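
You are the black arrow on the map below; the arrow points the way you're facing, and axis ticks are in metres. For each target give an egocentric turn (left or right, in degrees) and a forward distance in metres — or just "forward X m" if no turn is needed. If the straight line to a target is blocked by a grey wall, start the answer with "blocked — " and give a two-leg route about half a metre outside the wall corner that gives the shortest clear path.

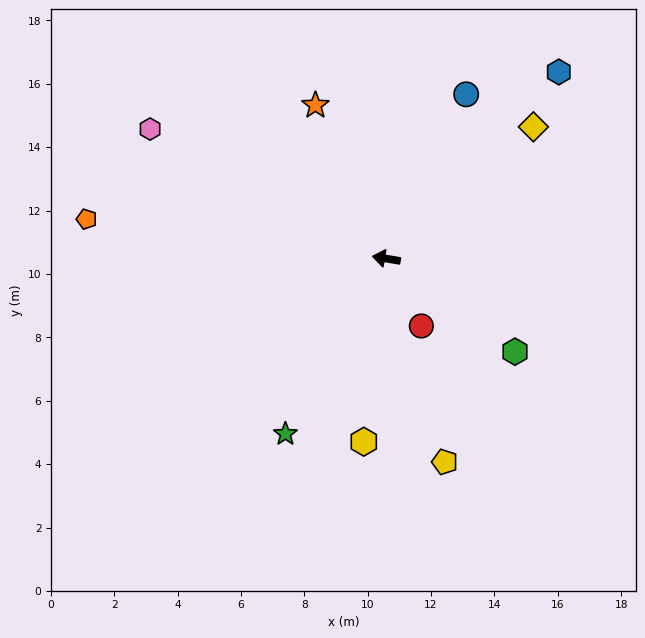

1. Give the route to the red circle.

turn left 127°, forward 2.4 m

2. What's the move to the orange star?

turn right 56°, forward 5.3 m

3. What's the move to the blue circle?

turn right 106°, forward 5.8 m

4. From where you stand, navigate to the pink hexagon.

turn right 19°, forward 8.5 m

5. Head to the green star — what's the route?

turn left 70°, forward 6.4 m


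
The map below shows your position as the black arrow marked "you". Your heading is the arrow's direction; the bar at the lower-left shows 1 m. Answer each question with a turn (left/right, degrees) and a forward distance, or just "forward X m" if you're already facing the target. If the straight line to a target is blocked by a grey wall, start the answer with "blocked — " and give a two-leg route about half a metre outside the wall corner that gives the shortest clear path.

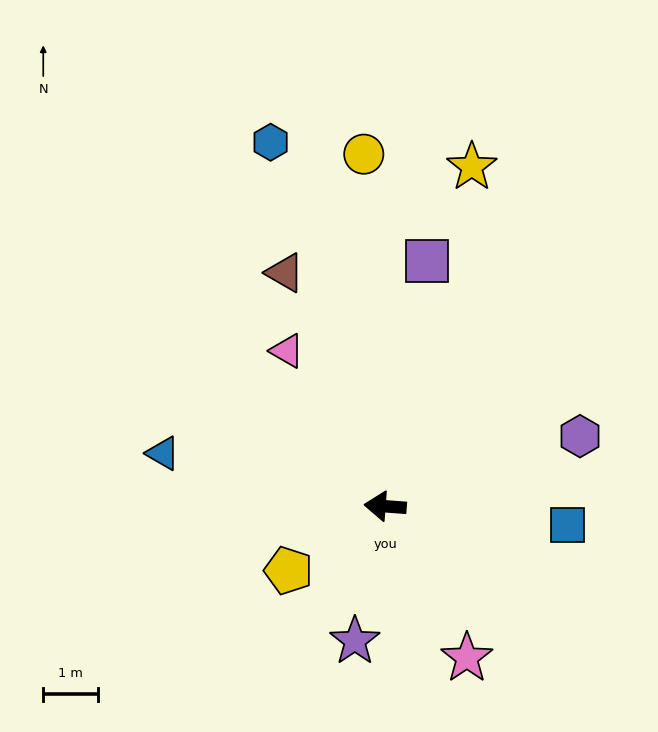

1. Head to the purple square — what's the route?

turn right 95°, forward 4.5 m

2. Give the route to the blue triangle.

turn right 9°, forward 4.2 m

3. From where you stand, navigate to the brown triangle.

turn right 62°, forward 4.6 m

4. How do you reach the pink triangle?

turn right 53°, forward 3.3 m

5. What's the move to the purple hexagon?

turn right 156°, forward 3.8 m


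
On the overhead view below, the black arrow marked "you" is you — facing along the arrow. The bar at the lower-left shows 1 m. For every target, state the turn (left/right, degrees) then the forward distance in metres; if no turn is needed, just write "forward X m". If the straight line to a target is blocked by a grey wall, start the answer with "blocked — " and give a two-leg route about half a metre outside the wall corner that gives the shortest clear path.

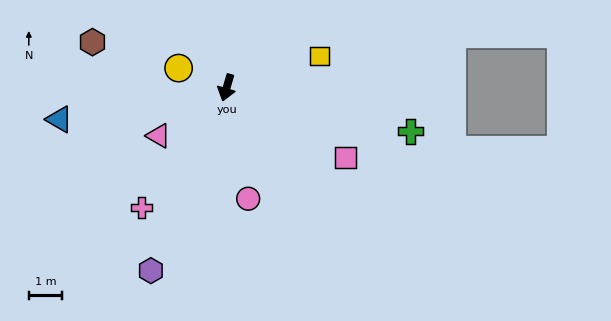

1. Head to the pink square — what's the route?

turn left 76°, forward 4.2 m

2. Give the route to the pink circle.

turn left 27°, forward 3.4 m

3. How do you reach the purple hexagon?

turn right 6°, forward 6.0 m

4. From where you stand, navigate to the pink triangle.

turn right 38°, forward 2.5 m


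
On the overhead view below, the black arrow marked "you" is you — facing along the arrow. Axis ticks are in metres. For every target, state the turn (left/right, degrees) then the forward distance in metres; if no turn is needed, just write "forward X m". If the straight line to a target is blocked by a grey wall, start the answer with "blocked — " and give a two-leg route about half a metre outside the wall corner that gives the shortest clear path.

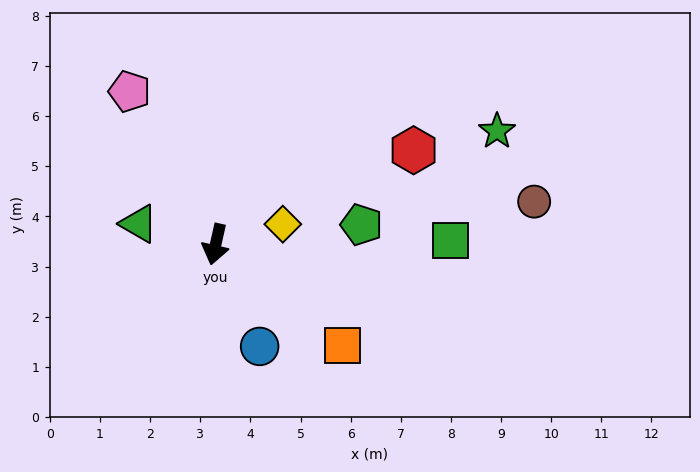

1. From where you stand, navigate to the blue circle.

turn left 36°, forward 2.2 m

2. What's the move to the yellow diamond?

turn left 120°, forward 1.4 m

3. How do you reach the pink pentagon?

turn right 138°, forward 3.5 m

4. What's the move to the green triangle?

turn right 92°, forward 1.6 m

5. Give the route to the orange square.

turn left 64°, forward 3.2 m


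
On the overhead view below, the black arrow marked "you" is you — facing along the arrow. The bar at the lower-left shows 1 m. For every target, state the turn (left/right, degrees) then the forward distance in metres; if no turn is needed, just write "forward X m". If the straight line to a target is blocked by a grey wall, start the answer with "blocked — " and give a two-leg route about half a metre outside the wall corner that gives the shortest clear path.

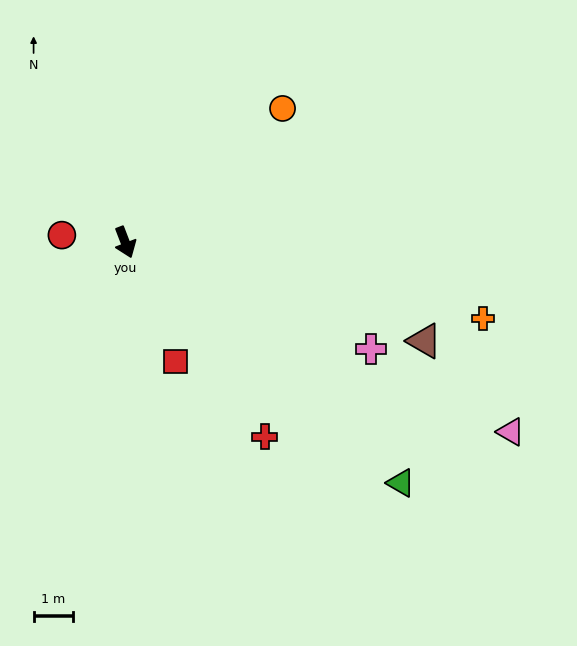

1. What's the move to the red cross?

turn left 15°, forward 6.1 m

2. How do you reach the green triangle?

turn left 28°, forward 9.3 m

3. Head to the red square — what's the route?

forward 3.3 m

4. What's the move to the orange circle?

turn left 109°, forward 5.3 m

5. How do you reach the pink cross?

turn left 46°, forward 6.8 m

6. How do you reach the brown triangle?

turn left 51°, forward 8.0 m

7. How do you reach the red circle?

turn right 118°, forward 1.6 m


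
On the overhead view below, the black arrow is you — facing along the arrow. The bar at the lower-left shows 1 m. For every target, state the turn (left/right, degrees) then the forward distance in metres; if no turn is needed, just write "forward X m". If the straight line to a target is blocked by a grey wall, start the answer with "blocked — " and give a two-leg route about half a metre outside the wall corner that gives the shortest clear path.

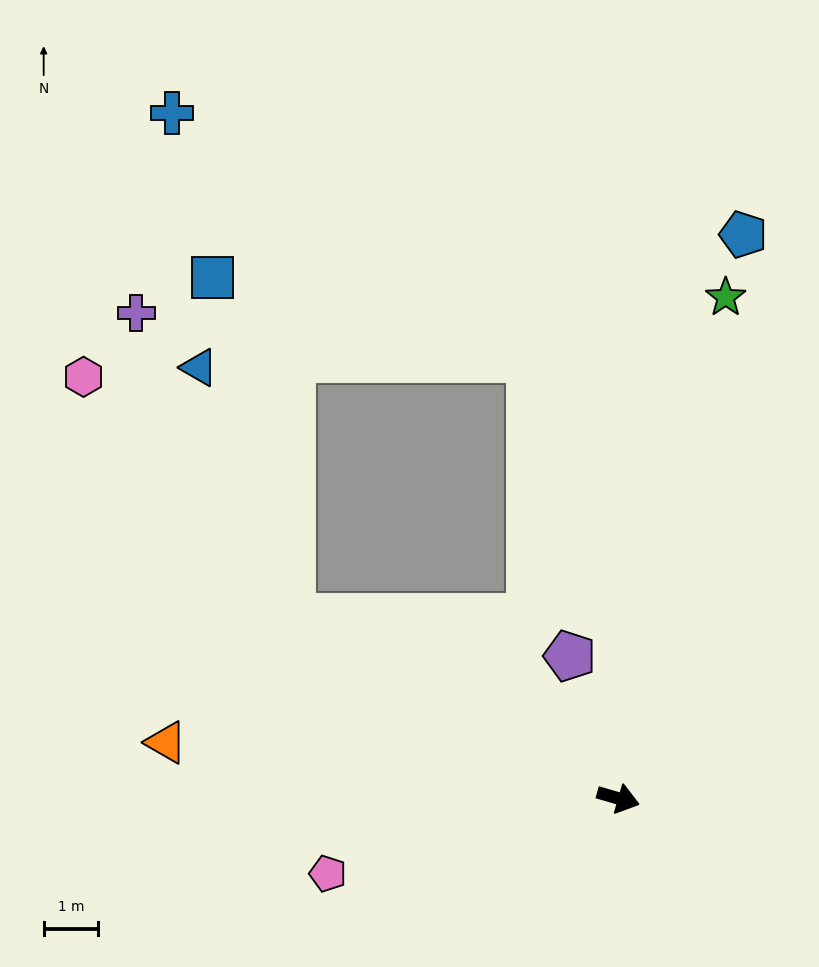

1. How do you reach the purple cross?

blocked — turn left 167°, forward 6.8 m, then turn right 34°, forward 6.2 m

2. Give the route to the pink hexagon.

blocked — turn left 167°, forward 6.8 m, then turn right 20°, forward 5.8 m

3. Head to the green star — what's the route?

turn left 94°, forward 9.4 m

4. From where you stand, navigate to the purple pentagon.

turn left 125°, forward 2.8 m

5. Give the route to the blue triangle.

blocked — turn left 167°, forward 6.8 m, then turn right 40°, forward 4.9 m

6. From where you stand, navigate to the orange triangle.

turn right 171°, forward 8.3 m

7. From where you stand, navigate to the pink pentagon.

turn right 149°, forward 5.5 m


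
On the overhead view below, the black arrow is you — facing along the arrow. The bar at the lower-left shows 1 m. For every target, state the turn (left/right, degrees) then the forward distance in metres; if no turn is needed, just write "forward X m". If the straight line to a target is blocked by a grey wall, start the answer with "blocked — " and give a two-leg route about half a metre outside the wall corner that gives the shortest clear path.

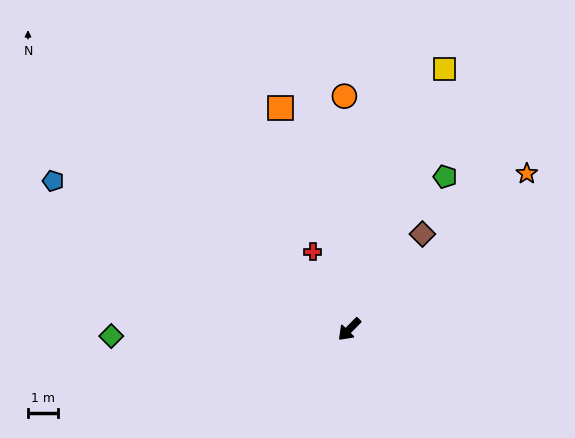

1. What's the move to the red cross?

turn right 110°, forward 2.9 m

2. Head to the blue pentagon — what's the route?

turn right 72°, forward 11.1 m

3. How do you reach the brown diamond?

turn right 173°, forward 4.0 m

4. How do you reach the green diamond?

turn right 44°, forward 8.0 m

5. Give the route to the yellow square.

turn right 155°, forward 9.3 m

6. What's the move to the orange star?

turn left 176°, forward 7.9 m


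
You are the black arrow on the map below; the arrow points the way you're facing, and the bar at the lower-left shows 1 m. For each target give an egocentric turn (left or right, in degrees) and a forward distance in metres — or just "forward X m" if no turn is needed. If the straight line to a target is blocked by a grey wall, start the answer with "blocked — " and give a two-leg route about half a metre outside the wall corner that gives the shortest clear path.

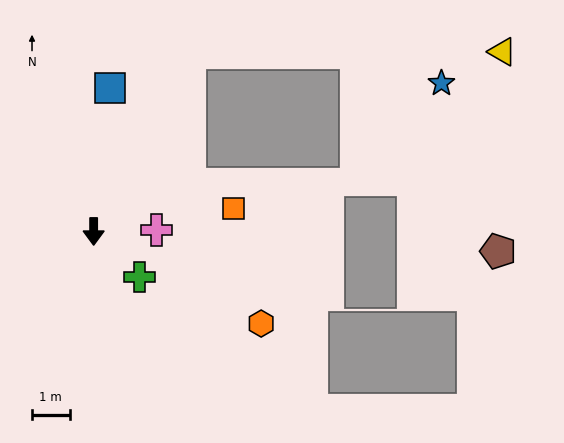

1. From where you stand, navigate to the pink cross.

turn left 91°, forward 1.7 m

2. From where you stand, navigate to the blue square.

turn left 173°, forward 3.8 m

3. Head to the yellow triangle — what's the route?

blocked — turn left 152°, forward 5.4 m, then turn right 62°, forward 8.3 m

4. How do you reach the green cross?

turn left 45°, forward 1.7 m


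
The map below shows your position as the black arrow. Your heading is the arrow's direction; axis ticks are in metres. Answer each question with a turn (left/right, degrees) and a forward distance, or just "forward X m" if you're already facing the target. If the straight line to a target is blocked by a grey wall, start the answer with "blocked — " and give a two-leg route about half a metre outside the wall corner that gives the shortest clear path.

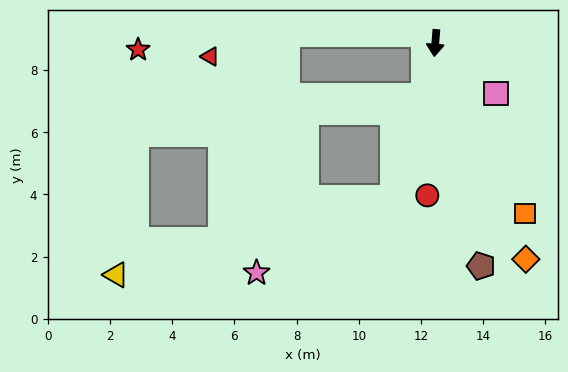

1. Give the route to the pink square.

turn left 55°, forward 2.5 m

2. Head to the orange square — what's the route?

turn left 32°, forward 6.2 m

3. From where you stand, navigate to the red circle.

forward 4.9 m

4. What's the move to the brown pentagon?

turn left 16°, forward 7.3 m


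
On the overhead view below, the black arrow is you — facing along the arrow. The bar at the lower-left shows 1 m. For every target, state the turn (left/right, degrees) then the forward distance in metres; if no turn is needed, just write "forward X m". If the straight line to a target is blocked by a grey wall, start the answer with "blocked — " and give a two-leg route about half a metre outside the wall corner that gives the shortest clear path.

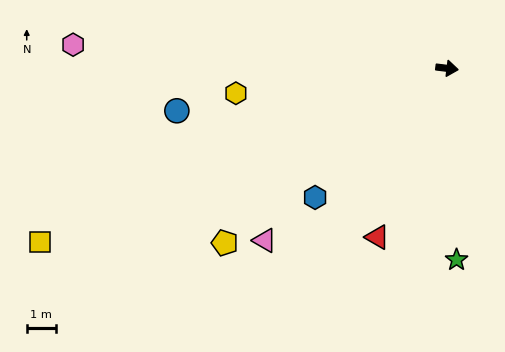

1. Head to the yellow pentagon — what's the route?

turn right 135°, forward 9.6 m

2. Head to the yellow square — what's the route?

turn right 150°, forward 15.1 m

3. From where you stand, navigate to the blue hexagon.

turn right 129°, forward 6.3 m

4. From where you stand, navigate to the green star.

turn right 80°, forward 6.5 m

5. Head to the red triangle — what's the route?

turn right 105°, forward 6.2 m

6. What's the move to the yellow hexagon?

turn right 166°, forward 7.2 m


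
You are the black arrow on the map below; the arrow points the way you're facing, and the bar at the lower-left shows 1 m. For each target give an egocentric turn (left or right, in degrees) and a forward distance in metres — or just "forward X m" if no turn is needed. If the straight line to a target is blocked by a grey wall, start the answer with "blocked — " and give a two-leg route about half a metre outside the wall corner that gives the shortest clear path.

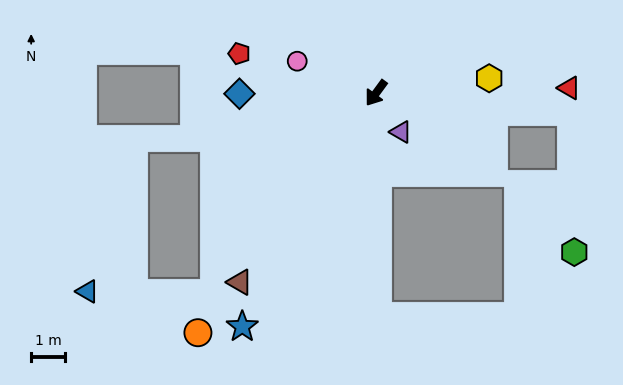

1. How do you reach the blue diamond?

turn right 53°, forward 4.1 m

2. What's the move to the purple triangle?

turn left 69°, forward 1.4 m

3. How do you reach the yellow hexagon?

turn left 134°, forward 3.4 m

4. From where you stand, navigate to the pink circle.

turn right 76°, forward 2.5 m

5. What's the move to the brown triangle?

forward 7.0 m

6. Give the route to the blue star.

turn left 6°, forward 8.0 m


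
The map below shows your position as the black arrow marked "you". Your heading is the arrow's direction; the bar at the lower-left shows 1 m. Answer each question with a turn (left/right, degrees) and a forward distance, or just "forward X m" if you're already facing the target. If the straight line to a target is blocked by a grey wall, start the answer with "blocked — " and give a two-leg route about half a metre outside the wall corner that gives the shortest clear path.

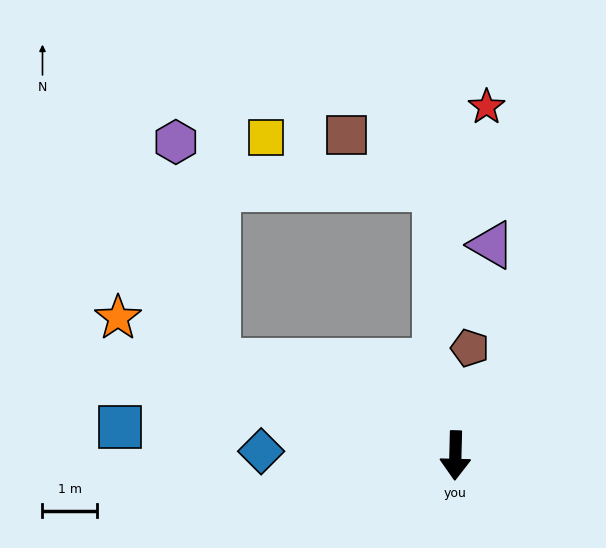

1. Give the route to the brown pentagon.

turn left 174°, forward 2.0 m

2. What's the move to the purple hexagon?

blocked — turn right 110°, forward 4.7 m, then turn right 58°, forward 4.1 m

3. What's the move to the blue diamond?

turn right 90°, forward 3.6 m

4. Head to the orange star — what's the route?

turn right 111°, forward 6.7 m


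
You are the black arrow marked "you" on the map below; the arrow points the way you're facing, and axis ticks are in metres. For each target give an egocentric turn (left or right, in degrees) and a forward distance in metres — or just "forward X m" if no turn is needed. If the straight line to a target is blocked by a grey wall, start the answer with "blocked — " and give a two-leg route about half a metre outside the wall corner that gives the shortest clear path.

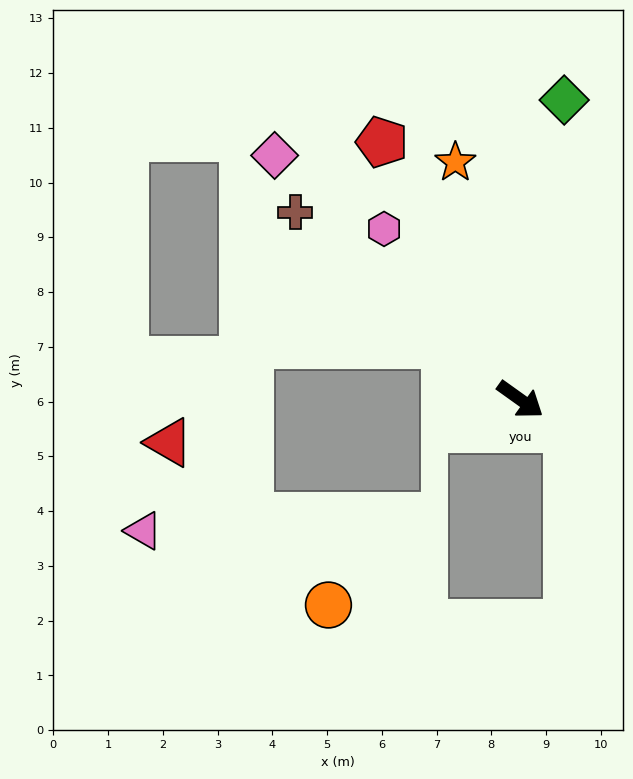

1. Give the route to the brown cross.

turn left 176°, forward 5.3 m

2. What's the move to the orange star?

turn left 141°, forward 4.5 m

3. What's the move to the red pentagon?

turn left 154°, forward 5.3 m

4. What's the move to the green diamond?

turn left 117°, forward 5.5 m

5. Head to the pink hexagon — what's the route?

turn left 164°, forward 4.0 m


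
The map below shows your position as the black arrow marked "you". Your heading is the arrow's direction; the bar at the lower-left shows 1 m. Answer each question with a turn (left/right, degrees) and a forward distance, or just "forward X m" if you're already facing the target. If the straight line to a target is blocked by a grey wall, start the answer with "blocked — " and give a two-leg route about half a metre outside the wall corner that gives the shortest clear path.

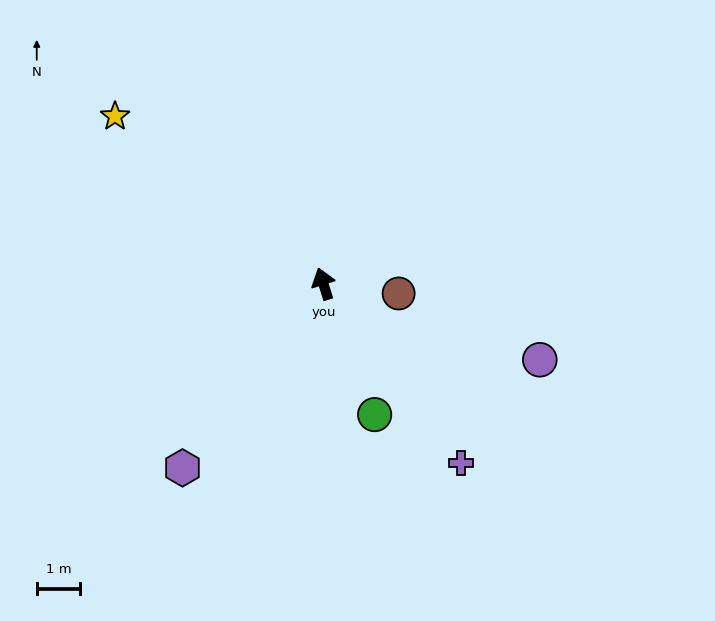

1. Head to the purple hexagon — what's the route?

turn left 125°, forward 5.3 m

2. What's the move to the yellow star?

turn left 34°, forward 6.1 m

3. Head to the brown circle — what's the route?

turn right 115°, forward 1.7 m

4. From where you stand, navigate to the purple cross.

turn right 160°, forward 5.2 m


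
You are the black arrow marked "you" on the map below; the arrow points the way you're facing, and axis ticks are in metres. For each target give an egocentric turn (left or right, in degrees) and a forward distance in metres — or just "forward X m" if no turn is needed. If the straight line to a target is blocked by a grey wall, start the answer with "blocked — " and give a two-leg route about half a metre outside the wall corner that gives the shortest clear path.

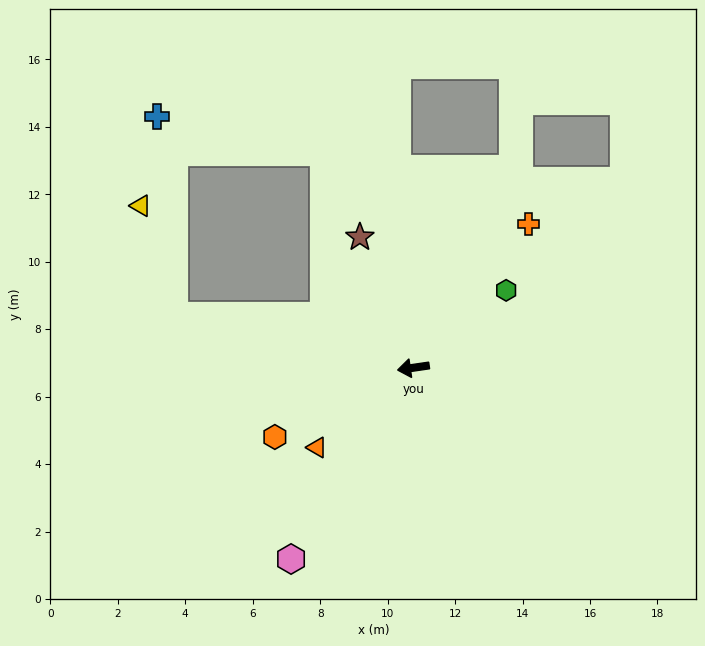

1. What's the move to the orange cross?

turn right 137°, forward 5.5 m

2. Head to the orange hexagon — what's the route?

turn left 18°, forward 4.6 m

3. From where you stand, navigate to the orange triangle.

turn left 31°, forward 3.7 m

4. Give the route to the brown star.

turn right 76°, forward 4.2 m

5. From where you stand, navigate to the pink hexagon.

turn left 49°, forward 6.7 m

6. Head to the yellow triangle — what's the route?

blocked — turn right 20°, forward 7.3 m, then turn right 62°, forward 3.4 m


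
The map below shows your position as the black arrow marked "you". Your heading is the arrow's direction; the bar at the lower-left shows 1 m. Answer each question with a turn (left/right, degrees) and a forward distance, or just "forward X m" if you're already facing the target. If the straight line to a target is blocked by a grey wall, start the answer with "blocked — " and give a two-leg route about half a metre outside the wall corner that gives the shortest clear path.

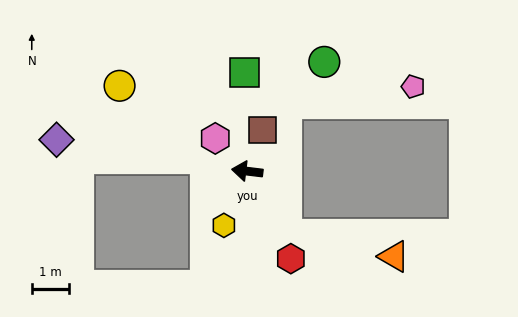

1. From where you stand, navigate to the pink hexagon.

turn right 39°, forward 1.2 m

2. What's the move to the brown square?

turn right 104°, forward 1.2 m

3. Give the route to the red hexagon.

turn left 123°, forward 2.6 m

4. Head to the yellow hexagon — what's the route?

turn left 74°, forward 1.6 m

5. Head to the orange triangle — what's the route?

blocked — turn left 128°, forward 2.0 m, then turn left 48°, forward 2.9 m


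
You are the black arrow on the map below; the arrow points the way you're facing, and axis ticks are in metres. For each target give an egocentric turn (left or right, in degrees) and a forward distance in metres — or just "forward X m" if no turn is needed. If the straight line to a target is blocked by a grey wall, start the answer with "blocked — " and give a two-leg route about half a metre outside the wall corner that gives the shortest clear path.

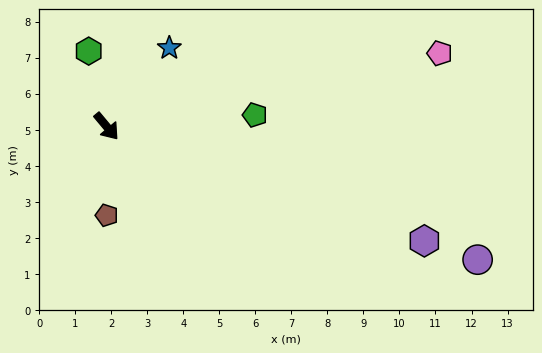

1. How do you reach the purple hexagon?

turn left 30°, forward 9.4 m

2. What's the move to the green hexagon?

turn left 153°, forward 2.1 m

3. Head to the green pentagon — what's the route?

turn left 55°, forward 4.1 m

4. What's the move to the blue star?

turn left 101°, forward 2.8 m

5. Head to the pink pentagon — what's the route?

turn left 63°, forward 9.5 m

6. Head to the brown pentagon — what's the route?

turn right 40°, forward 2.5 m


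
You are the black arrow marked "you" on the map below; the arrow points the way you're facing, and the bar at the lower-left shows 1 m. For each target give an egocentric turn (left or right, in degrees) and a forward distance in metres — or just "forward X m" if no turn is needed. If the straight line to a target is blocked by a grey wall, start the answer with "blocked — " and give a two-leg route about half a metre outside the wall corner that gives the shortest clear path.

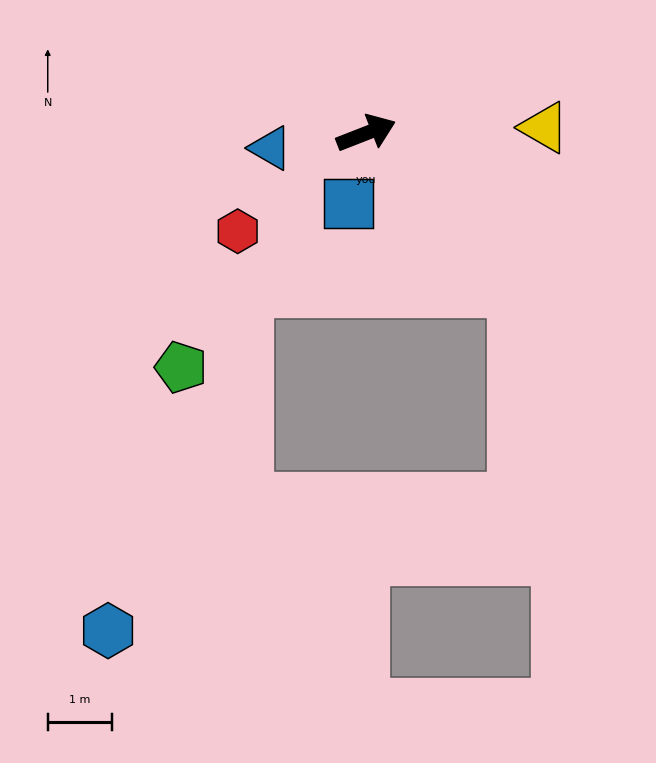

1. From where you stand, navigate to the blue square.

turn right 125°, forward 1.1 m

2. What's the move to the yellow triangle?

turn right 19°, forward 2.7 m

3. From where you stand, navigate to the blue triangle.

turn left 167°, forward 1.5 m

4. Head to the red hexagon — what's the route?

turn right 164°, forward 2.5 m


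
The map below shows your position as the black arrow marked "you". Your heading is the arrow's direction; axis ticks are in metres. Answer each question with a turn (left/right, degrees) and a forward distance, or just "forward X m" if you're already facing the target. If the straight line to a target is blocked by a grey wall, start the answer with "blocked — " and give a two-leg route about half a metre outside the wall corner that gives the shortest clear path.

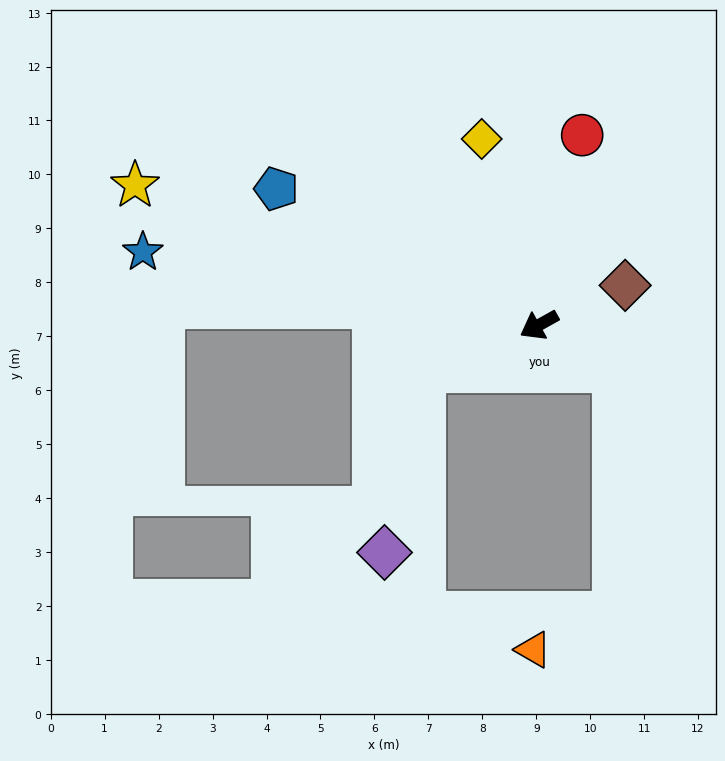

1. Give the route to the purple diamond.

blocked — turn right 8°, forward 2.3 m, then turn left 57°, forward 3.5 m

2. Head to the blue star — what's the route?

turn right 40°, forward 7.5 m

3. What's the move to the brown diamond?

turn left 176°, forward 1.8 m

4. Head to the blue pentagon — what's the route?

turn right 56°, forward 5.5 m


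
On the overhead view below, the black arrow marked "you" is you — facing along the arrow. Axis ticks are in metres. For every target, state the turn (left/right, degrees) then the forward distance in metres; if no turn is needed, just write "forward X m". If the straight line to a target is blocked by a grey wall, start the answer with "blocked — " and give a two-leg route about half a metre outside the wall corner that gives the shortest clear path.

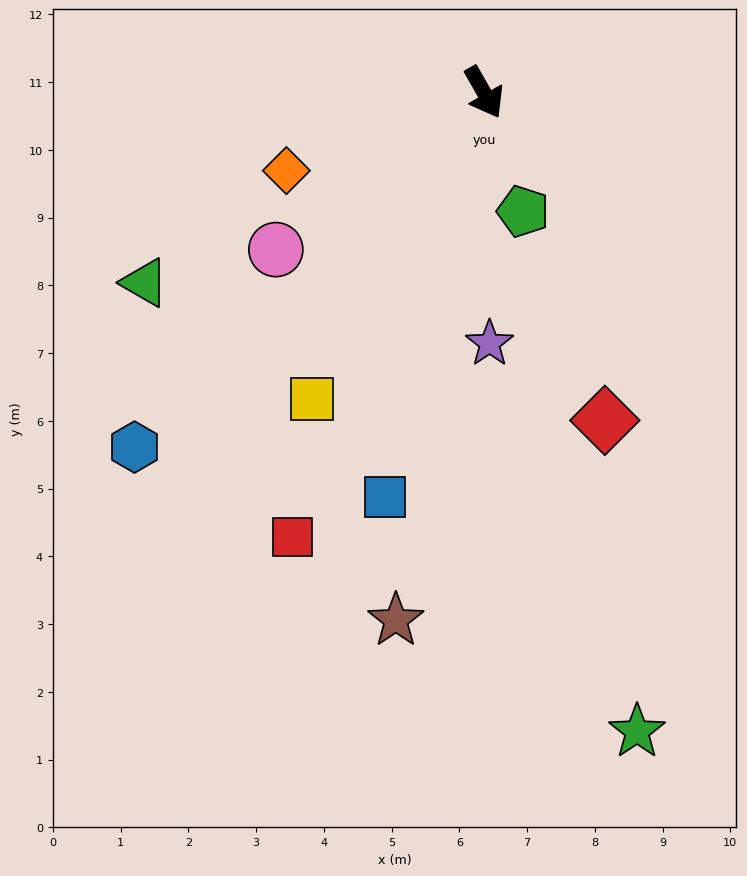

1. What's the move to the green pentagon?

turn right 12°, forward 1.8 m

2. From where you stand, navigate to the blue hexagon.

turn right 74°, forward 7.3 m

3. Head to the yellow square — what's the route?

turn right 59°, forward 5.2 m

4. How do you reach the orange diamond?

turn right 98°, forward 3.1 m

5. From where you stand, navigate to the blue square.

turn right 43°, forward 6.1 m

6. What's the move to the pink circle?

turn right 83°, forward 3.8 m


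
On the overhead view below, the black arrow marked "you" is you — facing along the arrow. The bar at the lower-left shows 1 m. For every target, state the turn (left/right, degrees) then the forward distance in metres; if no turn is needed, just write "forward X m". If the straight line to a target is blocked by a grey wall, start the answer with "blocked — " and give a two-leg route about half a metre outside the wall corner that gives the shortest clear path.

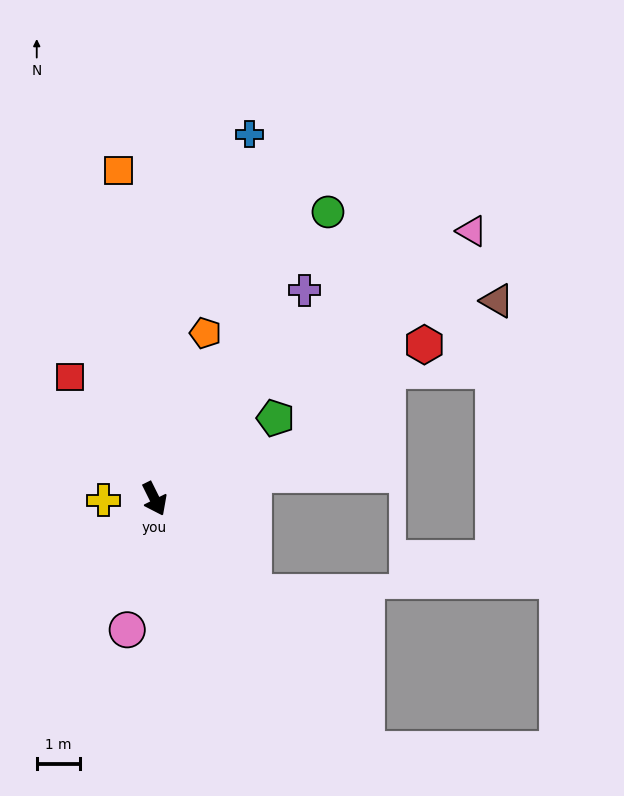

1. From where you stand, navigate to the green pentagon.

turn left 97°, forward 3.4 m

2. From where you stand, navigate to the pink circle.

turn right 38°, forward 3.1 m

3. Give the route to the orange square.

turn left 160°, forward 7.7 m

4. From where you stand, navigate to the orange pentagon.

turn left 137°, forward 4.0 m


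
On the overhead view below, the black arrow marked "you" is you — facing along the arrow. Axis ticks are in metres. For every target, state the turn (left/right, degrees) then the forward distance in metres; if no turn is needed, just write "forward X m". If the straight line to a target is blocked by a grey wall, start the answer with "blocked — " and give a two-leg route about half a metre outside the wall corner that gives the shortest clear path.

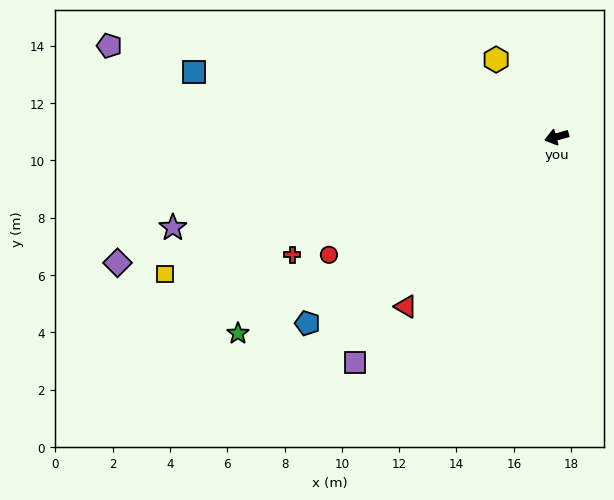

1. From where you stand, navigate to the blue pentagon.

turn left 21°, forward 10.9 m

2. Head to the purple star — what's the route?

turn right 2°, forward 13.8 m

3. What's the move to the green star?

turn left 16°, forward 13.1 m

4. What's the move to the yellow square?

turn left 4°, forward 14.5 m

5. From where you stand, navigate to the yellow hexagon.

turn right 67°, forward 3.4 m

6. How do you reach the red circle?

turn left 12°, forward 8.9 m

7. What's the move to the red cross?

turn left 9°, forward 10.1 m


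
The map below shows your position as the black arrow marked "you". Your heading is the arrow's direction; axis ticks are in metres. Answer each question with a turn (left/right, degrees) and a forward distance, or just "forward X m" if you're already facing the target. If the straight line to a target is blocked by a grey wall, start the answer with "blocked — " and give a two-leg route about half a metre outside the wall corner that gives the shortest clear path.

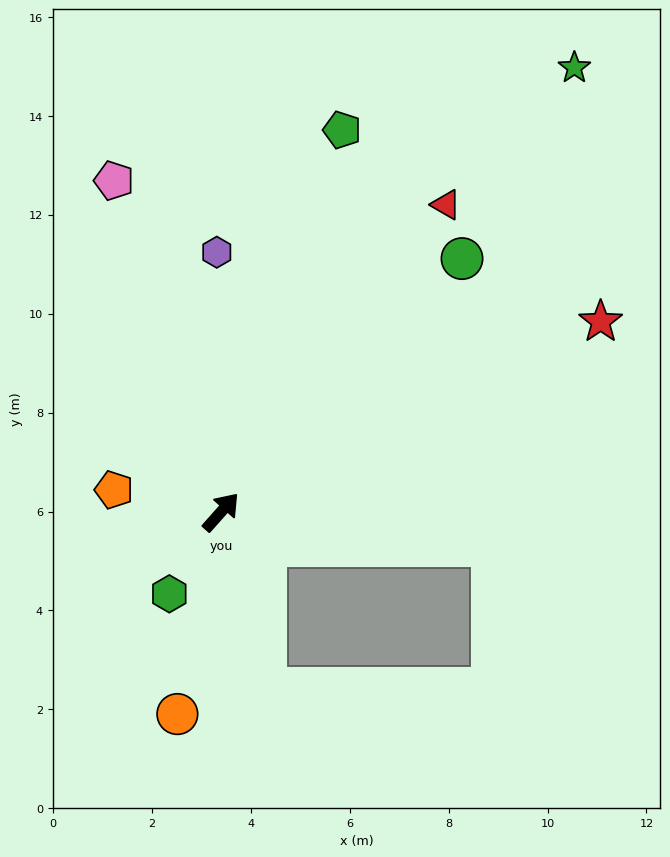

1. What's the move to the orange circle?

turn right 151°, forward 4.2 m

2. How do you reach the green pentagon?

turn left 24°, forward 8.1 m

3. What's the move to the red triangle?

turn left 5°, forward 7.7 m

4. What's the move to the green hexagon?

turn right 171°, forward 2.0 m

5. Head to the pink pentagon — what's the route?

turn left 60°, forward 7.0 m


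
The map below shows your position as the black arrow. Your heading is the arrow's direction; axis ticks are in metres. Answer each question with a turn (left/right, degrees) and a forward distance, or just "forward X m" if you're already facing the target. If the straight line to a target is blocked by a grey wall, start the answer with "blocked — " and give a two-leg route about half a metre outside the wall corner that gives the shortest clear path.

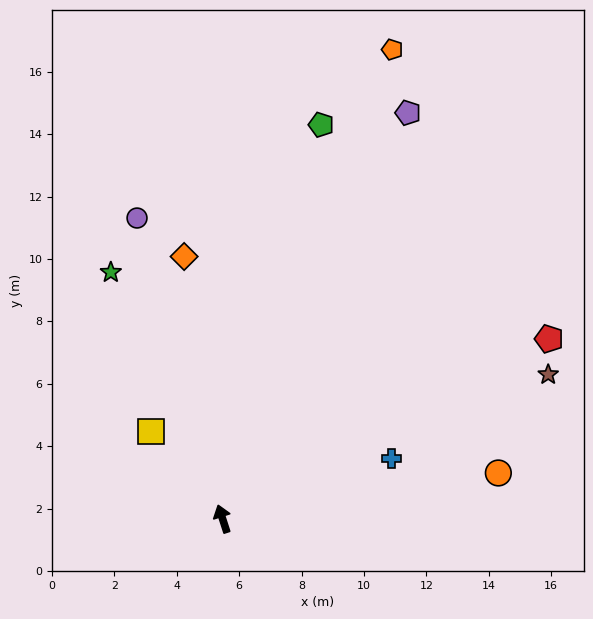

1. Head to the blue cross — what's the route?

turn right 88°, forward 5.8 m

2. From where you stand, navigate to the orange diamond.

turn right 10°, forward 8.5 m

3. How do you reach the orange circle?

turn right 98°, forward 9.0 m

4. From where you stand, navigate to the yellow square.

turn left 21°, forward 3.6 m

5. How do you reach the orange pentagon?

turn right 38°, forward 16.0 m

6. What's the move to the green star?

turn left 6°, forward 8.7 m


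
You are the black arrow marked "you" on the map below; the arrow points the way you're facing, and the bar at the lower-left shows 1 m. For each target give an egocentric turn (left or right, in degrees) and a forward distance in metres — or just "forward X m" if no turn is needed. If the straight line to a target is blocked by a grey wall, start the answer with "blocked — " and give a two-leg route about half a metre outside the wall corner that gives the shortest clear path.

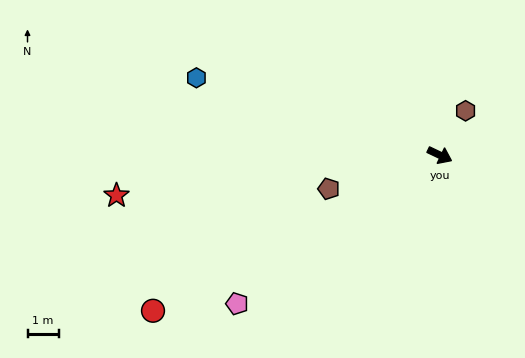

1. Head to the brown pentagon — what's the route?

turn right 138°, forward 3.7 m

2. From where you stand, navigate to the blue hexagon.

turn right 172°, forward 8.2 m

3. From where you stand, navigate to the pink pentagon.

turn right 118°, forward 8.1 m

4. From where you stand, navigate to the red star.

turn right 147°, forward 10.5 m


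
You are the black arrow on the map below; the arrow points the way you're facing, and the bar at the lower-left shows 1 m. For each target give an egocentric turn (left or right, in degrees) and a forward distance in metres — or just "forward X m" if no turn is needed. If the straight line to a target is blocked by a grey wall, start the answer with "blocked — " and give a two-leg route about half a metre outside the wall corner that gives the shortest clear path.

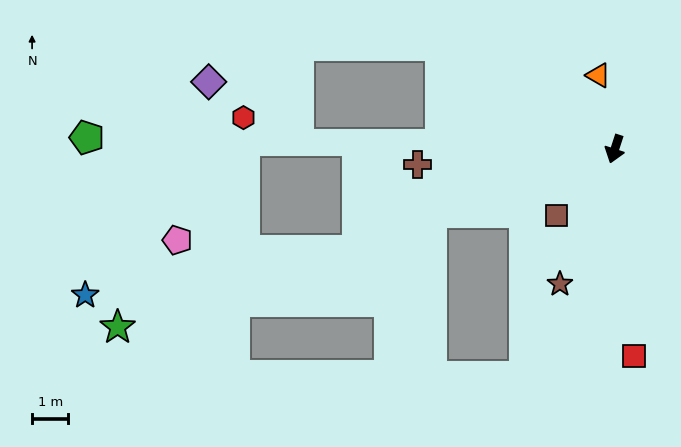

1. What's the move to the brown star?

turn right 4°, forward 4.0 m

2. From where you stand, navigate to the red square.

turn left 23°, forward 5.8 m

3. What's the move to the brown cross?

turn right 68°, forward 5.5 m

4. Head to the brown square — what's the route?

turn right 23°, forward 2.5 m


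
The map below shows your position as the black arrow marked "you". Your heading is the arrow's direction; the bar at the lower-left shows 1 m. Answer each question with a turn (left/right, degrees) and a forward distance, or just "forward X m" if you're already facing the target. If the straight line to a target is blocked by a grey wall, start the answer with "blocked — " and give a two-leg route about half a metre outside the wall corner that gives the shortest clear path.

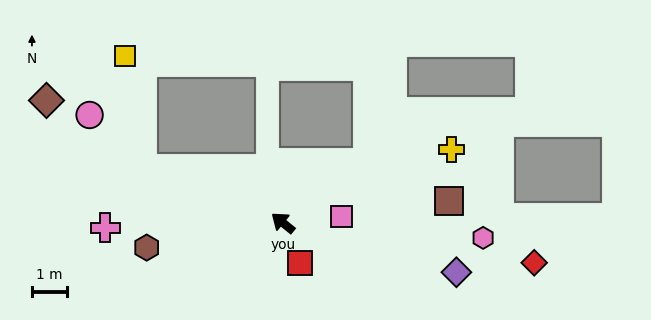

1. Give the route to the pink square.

turn right 134°, forward 1.7 m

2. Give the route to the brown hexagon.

turn left 50°, forward 4.0 m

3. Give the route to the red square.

turn left 153°, forward 1.3 m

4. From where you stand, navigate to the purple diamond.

turn right 157°, forward 5.2 m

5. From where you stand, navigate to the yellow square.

blocked — turn left 18°, forward 4.3 m, then turn right 60°, forward 3.3 m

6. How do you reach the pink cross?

turn left 41°, forward 5.1 m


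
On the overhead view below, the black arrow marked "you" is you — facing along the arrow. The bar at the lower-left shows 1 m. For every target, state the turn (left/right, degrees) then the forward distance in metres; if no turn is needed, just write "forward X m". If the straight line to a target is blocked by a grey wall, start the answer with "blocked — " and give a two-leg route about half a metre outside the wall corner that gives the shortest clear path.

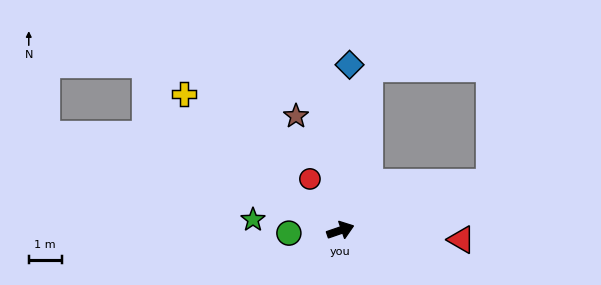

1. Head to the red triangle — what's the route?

turn right 23°, forward 3.7 m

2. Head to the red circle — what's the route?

turn left 102°, forward 1.8 m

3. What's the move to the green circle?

turn left 164°, forward 1.6 m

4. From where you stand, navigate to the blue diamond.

turn left 68°, forward 5.0 m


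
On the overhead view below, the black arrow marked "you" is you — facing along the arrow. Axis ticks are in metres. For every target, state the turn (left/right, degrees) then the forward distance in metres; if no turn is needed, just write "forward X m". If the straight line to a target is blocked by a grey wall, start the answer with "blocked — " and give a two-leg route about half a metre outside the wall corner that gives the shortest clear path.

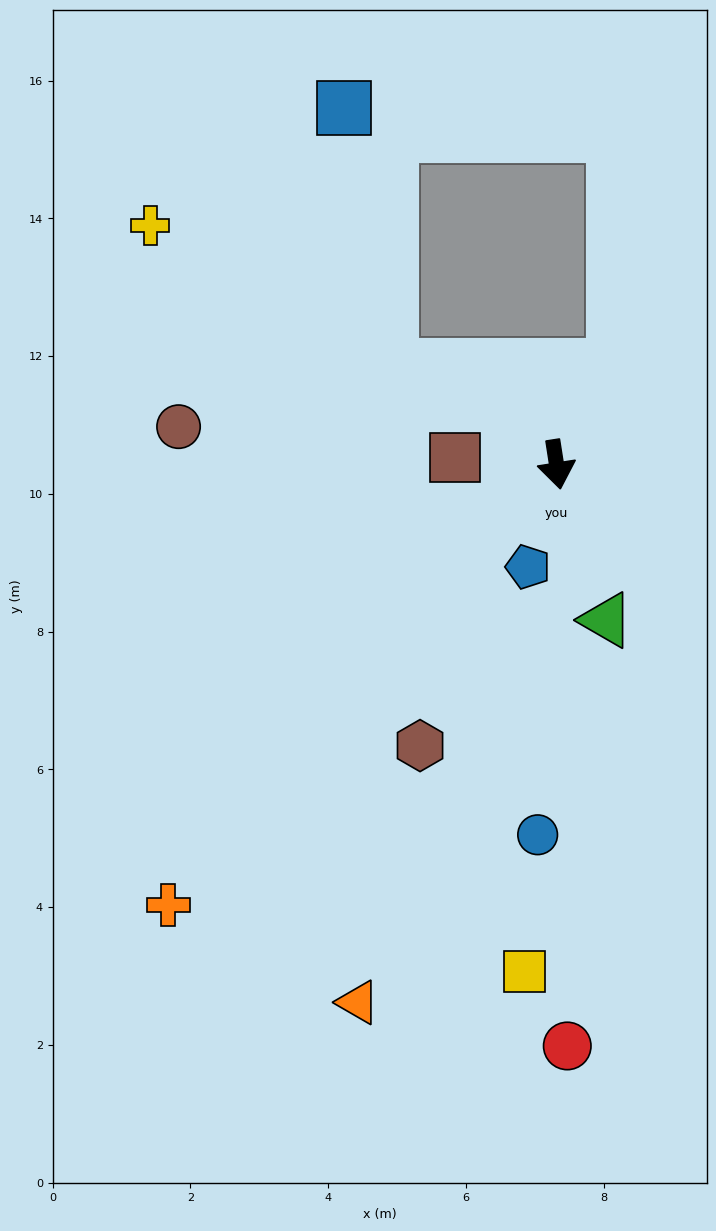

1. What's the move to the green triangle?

turn left 9°, forward 2.4 m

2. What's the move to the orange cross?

turn right 50°, forward 8.5 m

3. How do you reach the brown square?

turn right 103°, forward 1.5 m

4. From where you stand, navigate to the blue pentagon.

turn right 24°, forward 1.5 m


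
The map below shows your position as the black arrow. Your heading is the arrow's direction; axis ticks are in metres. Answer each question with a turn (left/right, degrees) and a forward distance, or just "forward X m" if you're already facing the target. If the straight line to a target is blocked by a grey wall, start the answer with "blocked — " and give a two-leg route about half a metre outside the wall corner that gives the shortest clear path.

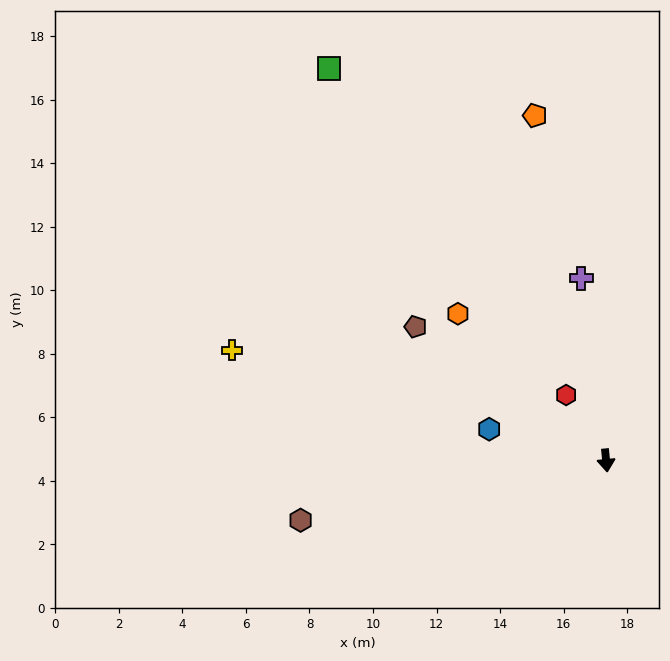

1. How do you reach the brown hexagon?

turn right 84°, forward 9.8 m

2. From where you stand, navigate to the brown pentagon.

turn right 131°, forward 7.3 m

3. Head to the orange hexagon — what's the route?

turn right 140°, forward 6.6 m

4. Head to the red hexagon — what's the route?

turn right 154°, forward 2.4 m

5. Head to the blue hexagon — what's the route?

turn right 111°, forward 3.8 m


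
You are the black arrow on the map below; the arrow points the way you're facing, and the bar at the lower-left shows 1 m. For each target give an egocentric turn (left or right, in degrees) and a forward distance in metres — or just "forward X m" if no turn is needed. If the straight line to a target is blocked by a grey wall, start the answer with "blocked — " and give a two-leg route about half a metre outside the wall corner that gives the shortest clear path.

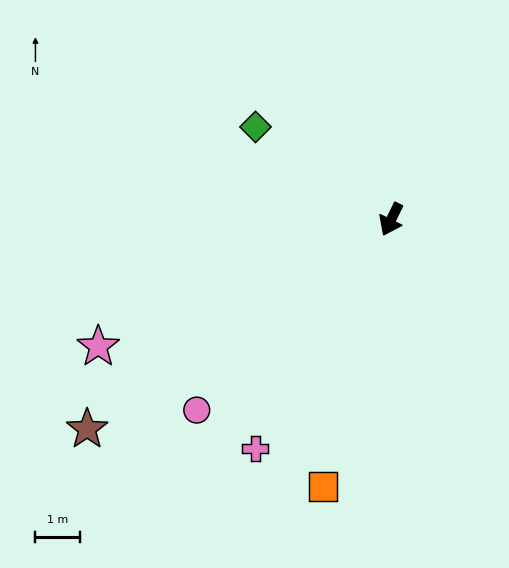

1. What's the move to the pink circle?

turn right 20°, forward 6.1 m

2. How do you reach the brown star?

turn right 29°, forward 8.3 m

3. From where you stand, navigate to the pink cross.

turn right 5°, forward 6.0 m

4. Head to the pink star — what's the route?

turn right 41°, forward 7.2 m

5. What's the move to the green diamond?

turn right 98°, forward 3.7 m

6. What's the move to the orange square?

turn left 12°, forward 6.2 m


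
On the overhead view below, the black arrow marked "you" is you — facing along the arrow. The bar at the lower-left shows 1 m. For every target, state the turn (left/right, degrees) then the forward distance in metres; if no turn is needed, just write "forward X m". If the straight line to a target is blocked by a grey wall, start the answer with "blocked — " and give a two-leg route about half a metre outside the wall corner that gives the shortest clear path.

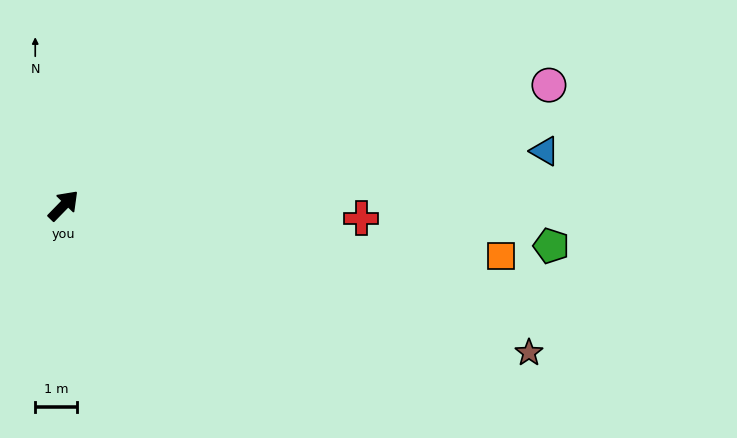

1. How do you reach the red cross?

turn right 48°, forward 7.1 m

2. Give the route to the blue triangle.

turn right 39°, forward 11.6 m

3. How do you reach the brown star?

turn right 63°, forward 11.7 m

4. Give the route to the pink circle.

turn right 32°, forward 12.0 m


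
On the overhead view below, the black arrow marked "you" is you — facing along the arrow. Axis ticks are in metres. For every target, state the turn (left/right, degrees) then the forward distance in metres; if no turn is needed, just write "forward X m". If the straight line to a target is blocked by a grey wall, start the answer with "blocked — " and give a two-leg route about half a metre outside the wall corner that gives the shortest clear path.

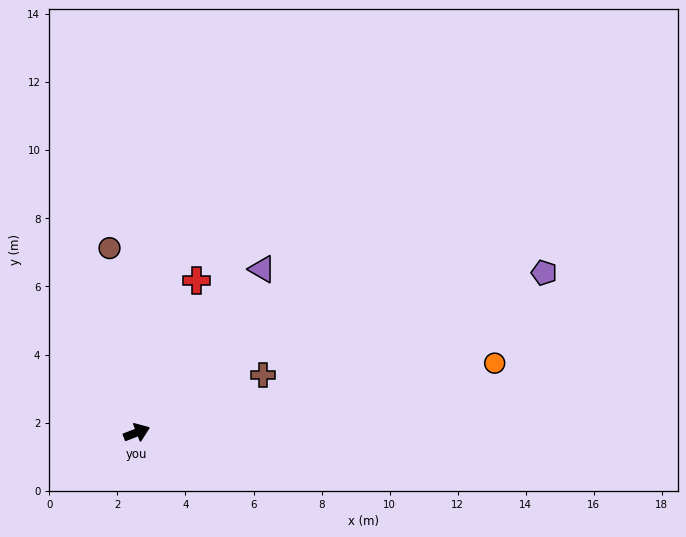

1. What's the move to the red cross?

turn left 47°, forward 4.8 m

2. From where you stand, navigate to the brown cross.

turn left 3°, forward 4.1 m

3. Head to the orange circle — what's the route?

turn right 10°, forward 10.7 m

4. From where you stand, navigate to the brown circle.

turn left 77°, forward 5.5 m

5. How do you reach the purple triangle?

turn left 31°, forward 6.1 m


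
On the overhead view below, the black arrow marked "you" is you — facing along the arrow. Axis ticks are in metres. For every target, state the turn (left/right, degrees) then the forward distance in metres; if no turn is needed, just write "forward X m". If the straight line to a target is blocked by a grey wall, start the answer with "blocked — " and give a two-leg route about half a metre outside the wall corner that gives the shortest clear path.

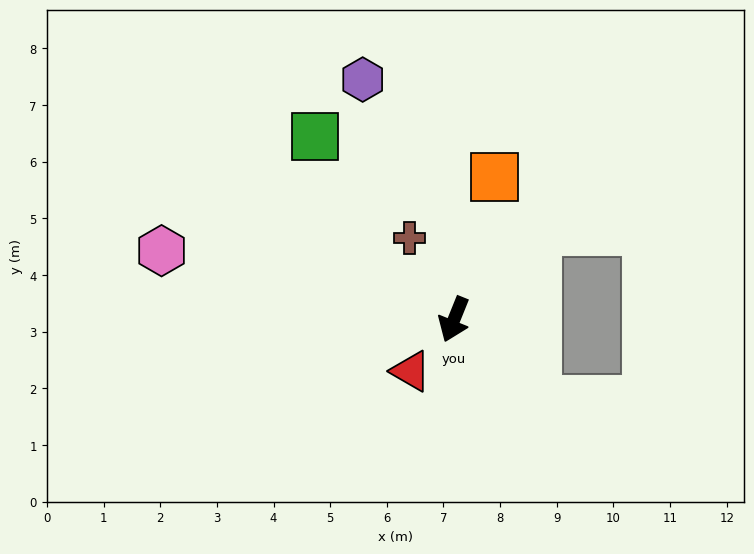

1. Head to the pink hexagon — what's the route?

turn right 81°, forward 5.3 m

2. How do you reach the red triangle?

turn right 18°, forward 1.2 m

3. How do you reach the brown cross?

turn right 129°, forward 1.6 m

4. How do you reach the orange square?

turn right 174°, forward 2.6 m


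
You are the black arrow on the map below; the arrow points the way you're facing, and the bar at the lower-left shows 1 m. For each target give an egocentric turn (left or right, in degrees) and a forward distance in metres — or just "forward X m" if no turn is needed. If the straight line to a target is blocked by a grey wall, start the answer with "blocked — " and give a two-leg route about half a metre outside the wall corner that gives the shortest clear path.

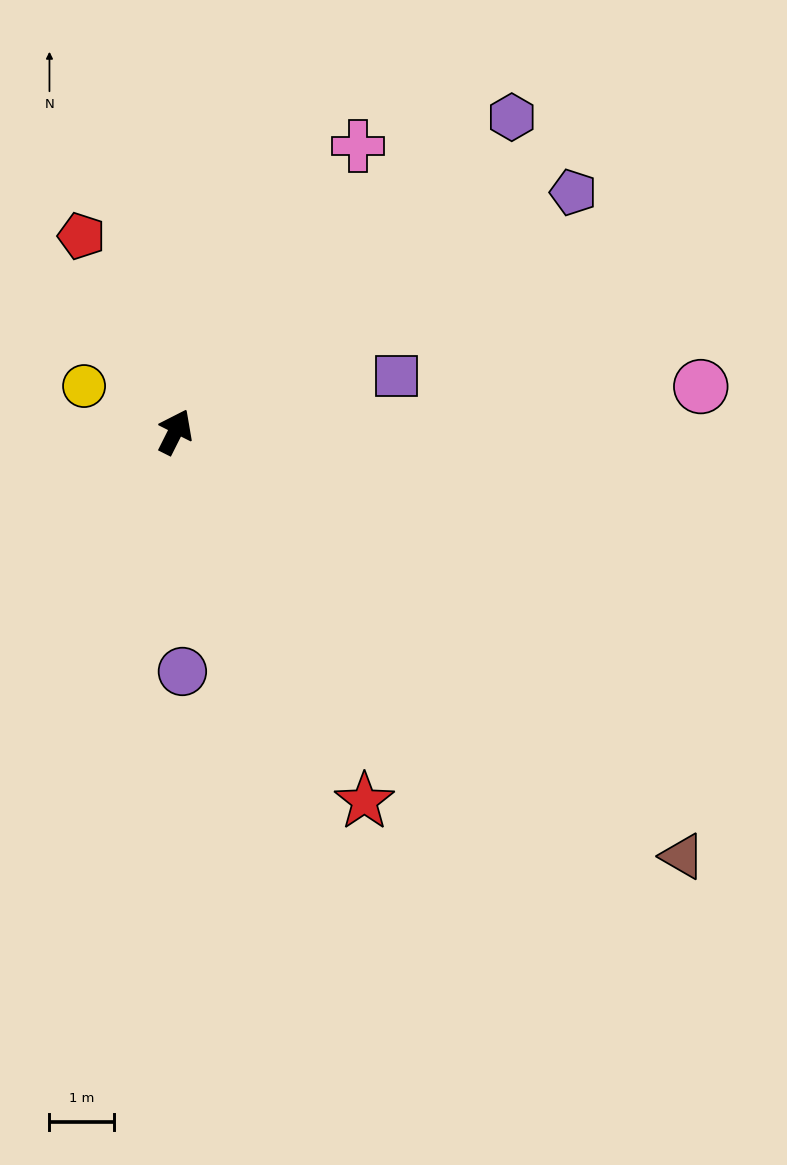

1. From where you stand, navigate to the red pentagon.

turn left 52°, forward 3.3 m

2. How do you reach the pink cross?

turn right 6°, forward 5.2 m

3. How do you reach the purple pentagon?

turn right 32°, forward 7.2 m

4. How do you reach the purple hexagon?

turn right 20°, forward 7.1 m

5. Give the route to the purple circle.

turn right 152°, forward 3.7 m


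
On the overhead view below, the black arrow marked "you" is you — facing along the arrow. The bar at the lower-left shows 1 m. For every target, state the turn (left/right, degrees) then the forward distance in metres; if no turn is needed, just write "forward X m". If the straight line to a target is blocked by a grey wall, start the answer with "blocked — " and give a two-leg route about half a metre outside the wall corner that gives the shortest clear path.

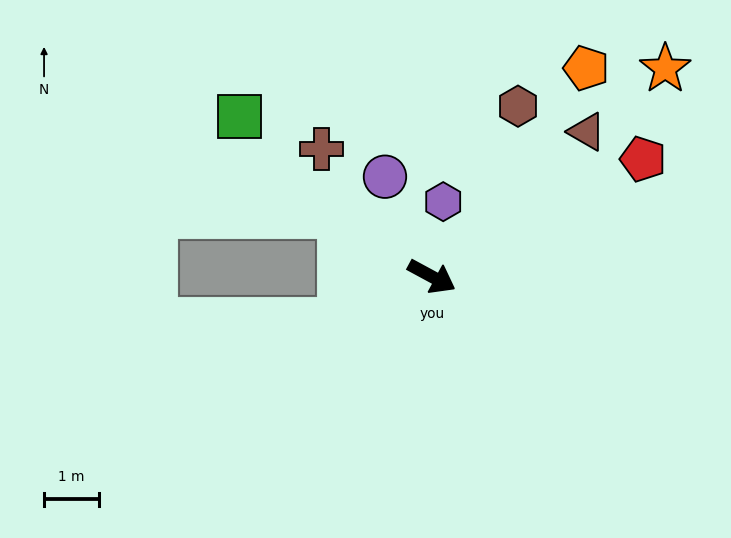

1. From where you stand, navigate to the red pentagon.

turn left 57°, forward 4.4 m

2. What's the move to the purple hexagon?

turn left 110°, forward 1.4 m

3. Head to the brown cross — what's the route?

turn left 159°, forward 3.0 m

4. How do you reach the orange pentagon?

turn left 82°, forward 4.7 m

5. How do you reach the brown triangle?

turn left 71°, forward 3.8 m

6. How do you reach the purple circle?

turn left 144°, forward 2.0 m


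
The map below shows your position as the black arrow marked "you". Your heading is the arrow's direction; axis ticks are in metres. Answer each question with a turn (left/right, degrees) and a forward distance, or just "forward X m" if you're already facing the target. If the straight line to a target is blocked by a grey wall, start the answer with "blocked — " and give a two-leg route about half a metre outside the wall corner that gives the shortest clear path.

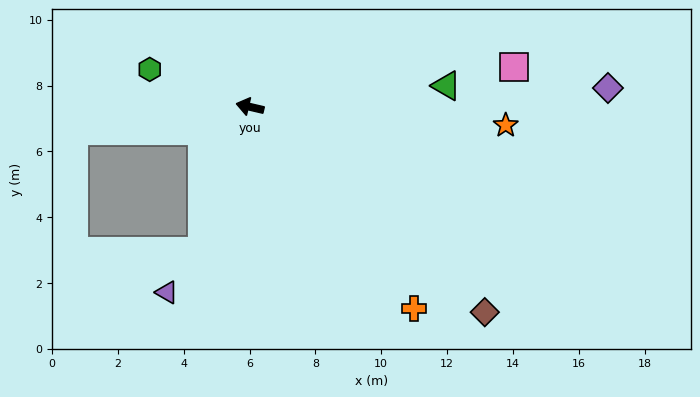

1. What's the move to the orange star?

turn right 171°, forward 7.8 m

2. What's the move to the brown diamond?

turn left 152°, forward 9.5 m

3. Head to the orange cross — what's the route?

turn left 142°, forward 7.9 m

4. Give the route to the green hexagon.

turn right 7°, forward 3.3 m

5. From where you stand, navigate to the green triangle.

turn right 161°, forward 6.0 m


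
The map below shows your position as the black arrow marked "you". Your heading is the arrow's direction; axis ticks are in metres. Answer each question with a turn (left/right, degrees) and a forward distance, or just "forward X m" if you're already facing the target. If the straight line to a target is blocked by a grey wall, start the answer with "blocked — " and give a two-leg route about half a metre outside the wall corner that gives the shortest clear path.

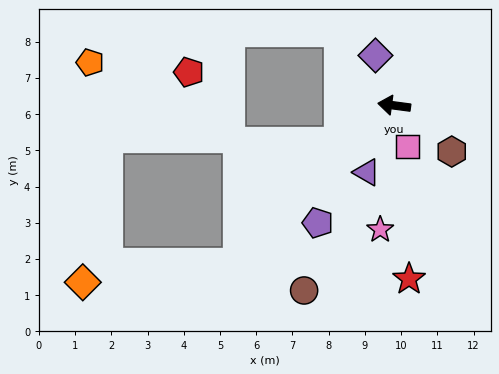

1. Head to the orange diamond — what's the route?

blocked — turn left 53°, forward 6.1 m, then turn right 39°, forward 4.3 m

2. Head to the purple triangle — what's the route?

turn left 75°, forward 2.0 m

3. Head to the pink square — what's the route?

turn left 115°, forward 1.2 m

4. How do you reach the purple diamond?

turn right 62°, forward 1.5 m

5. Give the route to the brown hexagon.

turn left 149°, forward 2.0 m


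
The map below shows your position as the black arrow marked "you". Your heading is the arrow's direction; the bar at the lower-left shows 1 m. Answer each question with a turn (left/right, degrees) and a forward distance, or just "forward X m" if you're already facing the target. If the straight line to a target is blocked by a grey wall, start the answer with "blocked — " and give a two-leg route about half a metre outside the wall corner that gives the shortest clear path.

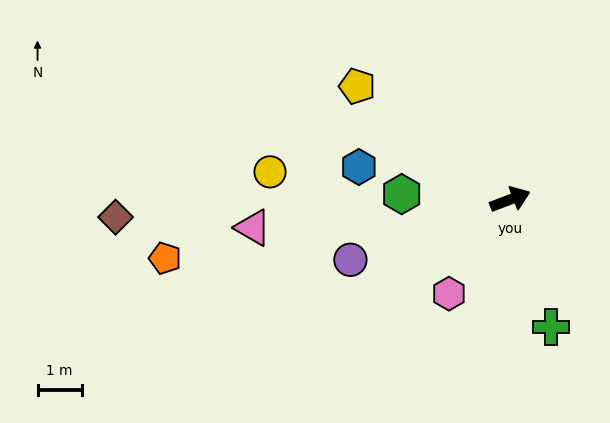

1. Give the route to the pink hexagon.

turn right 144°, forward 2.5 m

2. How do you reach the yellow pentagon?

turn left 123°, forward 4.3 m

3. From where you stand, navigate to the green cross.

turn right 93°, forward 3.0 m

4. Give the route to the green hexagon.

turn left 156°, forward 2.5 m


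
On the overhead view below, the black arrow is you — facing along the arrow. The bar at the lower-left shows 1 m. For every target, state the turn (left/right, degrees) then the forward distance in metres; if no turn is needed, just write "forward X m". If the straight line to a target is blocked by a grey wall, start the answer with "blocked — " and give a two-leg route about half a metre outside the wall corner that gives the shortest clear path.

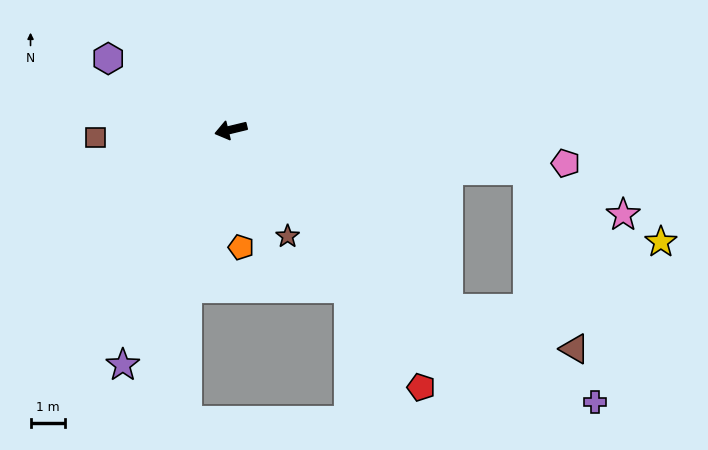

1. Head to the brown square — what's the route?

turn right 10°, forward 3.9 m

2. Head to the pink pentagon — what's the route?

turn left 161°, forward 9.7 m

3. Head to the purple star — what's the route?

turn left 52°, forward 7.5 m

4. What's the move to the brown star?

turn left 104°, forward 3.5 m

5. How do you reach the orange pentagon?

turn left 81°, forward 3.4 m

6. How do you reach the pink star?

blocked — turn left 159°, forward 8.7 m, then turn right 18°, forward 3.1 m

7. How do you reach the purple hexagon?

turn right 44°, forward 4.1 m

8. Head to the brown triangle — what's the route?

blocked — turn left 127°, forward 8.2 m, then turn left 21°, forward 3.8 m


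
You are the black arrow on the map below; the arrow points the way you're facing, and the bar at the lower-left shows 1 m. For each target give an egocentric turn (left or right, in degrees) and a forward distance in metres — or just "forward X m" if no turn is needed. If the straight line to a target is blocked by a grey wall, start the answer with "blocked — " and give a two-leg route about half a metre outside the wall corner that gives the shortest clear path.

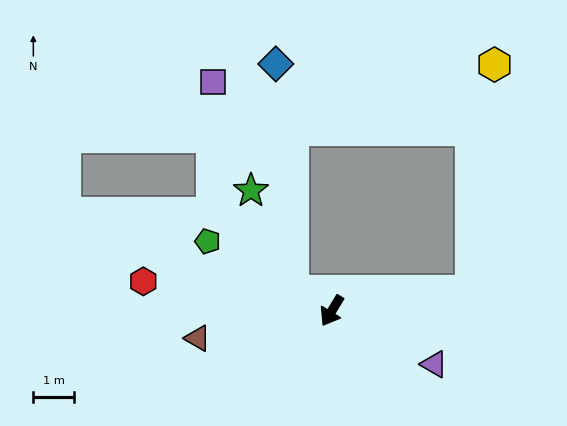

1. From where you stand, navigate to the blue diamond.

blocked — turn right 84°, forward 1.1 m, then turn right 61°, forward 5.7 m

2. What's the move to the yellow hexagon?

blocked — turn left 129°, forward 3.5 m, then turn left 77°, forward 5.7 m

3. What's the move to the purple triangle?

turn left 94°, forward 2.9 m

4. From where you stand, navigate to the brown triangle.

turn right 47°, forward 3.4 m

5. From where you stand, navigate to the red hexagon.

turn right 68°, forward 4.7 m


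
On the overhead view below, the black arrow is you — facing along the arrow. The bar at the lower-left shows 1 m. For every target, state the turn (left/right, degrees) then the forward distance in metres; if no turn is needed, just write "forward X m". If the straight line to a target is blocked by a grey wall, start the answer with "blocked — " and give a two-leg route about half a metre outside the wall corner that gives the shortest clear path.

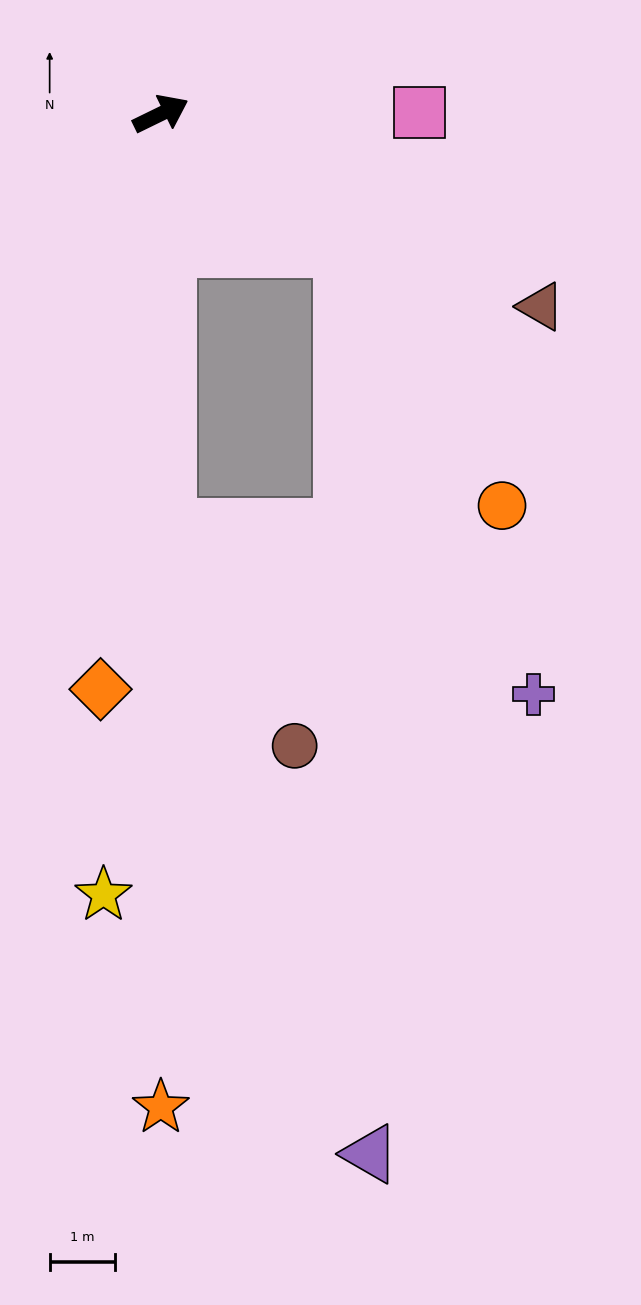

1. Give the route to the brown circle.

blocked — turn right 115°, forward 6.3 m, then turn left 29°, forward 3.8 m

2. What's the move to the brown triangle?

turn right 53°, forward 6.5 m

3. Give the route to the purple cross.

blocked — turn right 63°, forward 3.4 m, then turn right 30°, forward 7.4 m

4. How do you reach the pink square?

turn right 26°, forward 3.9 m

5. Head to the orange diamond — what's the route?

turn right 122°, forward 8.8 m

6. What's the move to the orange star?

turn right 116°, forward 15.1 m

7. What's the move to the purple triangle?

blocked — turn right 115°, forward 6.3 m, then turn left 17°, forward 10.0 m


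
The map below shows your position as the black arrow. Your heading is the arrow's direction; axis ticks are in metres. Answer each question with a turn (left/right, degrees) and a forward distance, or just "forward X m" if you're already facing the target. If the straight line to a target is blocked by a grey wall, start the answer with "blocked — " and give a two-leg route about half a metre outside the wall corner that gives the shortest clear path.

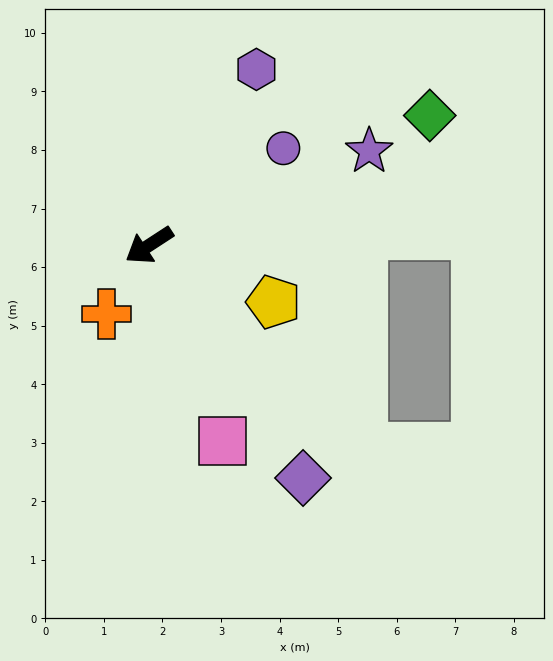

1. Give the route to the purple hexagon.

turn right 154°, forward 3.5 m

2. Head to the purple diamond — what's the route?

turn left 90°, forward 4.8 m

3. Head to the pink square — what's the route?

turn left 77°, forward 3.6 m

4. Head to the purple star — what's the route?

turn left 170°, forward 4.1 m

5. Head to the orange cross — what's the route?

turn left 25°, forward 1.4 m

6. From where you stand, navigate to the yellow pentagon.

turn left 122°, forward 2.3 m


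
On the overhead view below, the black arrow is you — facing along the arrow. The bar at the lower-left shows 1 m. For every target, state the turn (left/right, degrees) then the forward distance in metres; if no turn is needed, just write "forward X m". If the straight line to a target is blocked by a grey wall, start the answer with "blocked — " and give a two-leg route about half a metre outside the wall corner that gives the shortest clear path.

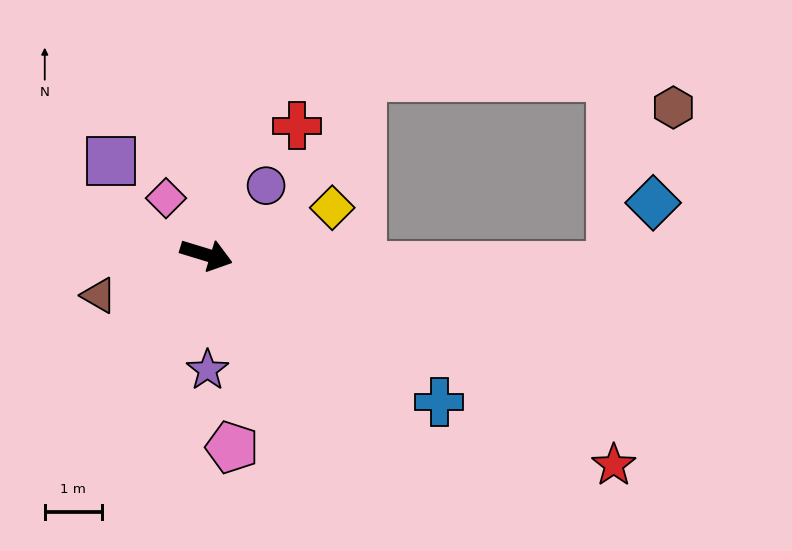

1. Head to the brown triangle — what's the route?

turn right 142°, forward 2.0 m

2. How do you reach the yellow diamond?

turn left 37°, forward 2.4 m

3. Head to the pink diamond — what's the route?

turn left 142°, forward 1.2 m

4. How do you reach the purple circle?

turn left 66°, forward 1.6 m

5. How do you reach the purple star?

turn right 72°, forward 2.0 m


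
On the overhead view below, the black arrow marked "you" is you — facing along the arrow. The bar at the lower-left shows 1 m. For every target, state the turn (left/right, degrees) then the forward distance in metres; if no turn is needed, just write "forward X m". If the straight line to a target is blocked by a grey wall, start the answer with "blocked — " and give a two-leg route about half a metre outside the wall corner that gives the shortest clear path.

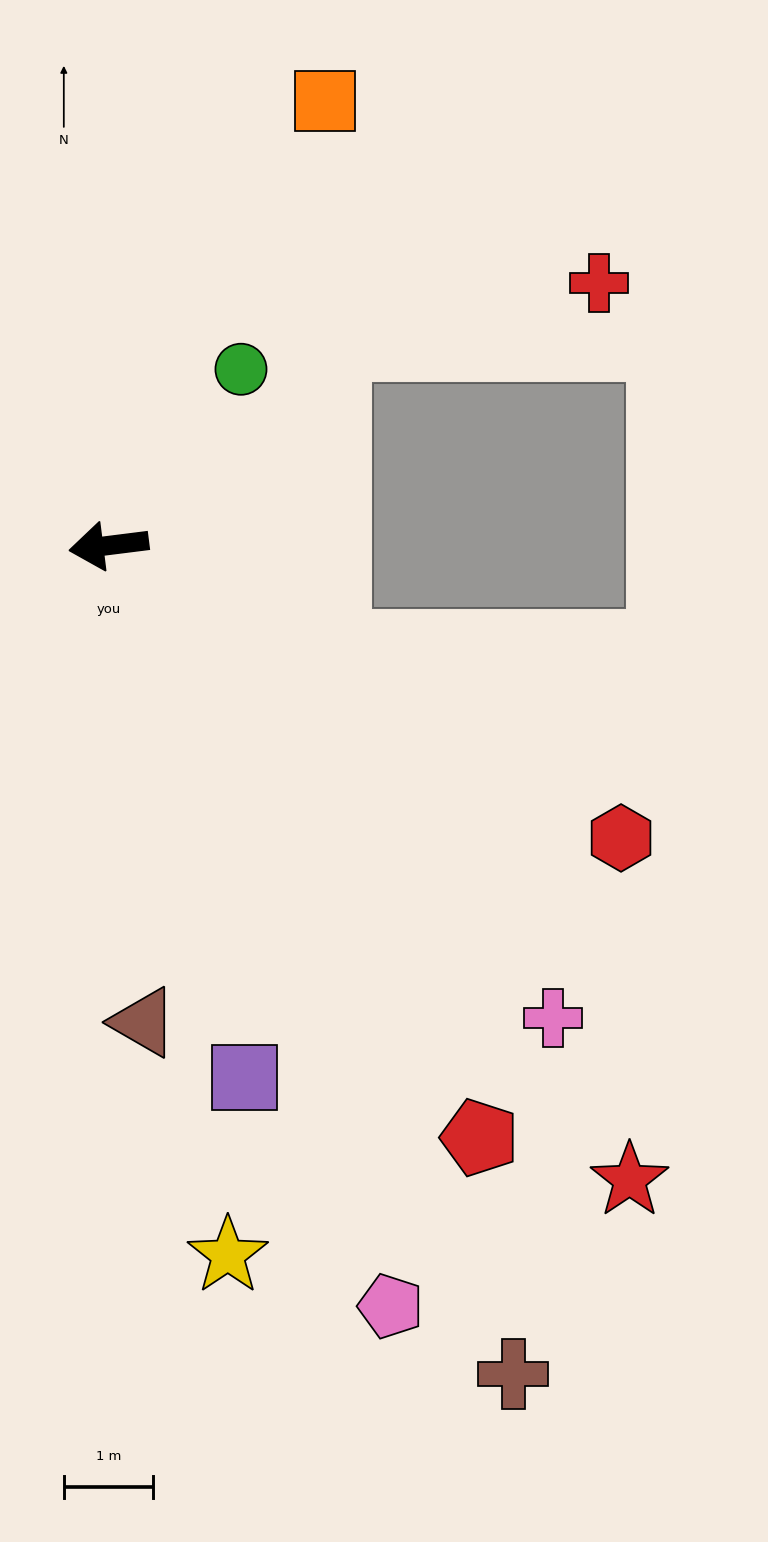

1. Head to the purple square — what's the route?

turn left 97°, forward 6.2 m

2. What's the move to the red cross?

blocked — turn right 145°, forward 3.4 m, then turn right 29°, forward 3.1 m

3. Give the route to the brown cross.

turn left 109°, forward 10.4 m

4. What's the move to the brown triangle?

turn left 87°, forward 5.4 m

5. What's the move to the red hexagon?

turn left 143°, forward 6.6 m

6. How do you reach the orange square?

turn right 123°, forward 5.6 m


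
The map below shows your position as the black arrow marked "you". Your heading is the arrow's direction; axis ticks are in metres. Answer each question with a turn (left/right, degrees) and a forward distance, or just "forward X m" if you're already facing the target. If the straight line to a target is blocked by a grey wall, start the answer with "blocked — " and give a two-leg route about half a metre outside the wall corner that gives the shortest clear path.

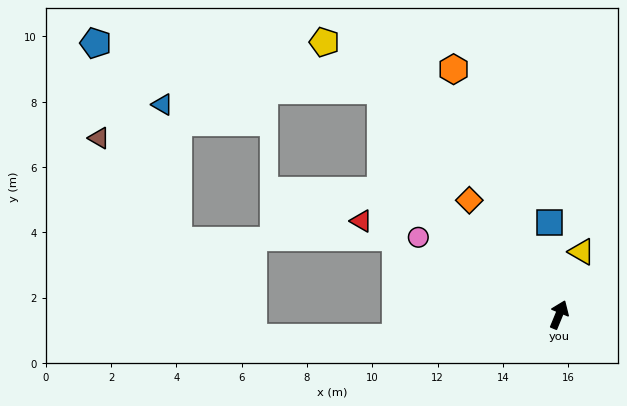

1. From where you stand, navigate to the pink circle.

turn left 84°, forward 4.9 m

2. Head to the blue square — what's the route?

turn left 28°, forward 2.8 m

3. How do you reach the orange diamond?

turn left 61°, forward 4.5 m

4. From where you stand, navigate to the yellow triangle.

turn left 3°, forward 2.0 m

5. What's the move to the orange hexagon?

turn left 46°, forward 8.2 m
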